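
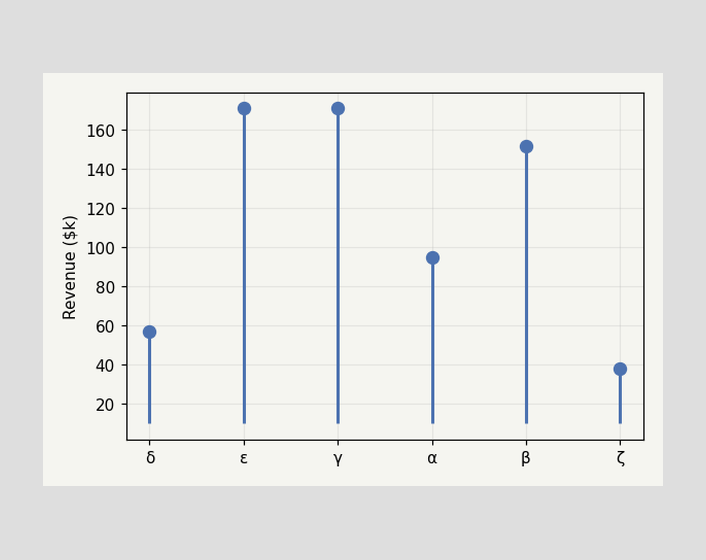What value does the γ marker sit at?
The γ marker sits at $171k.

$171k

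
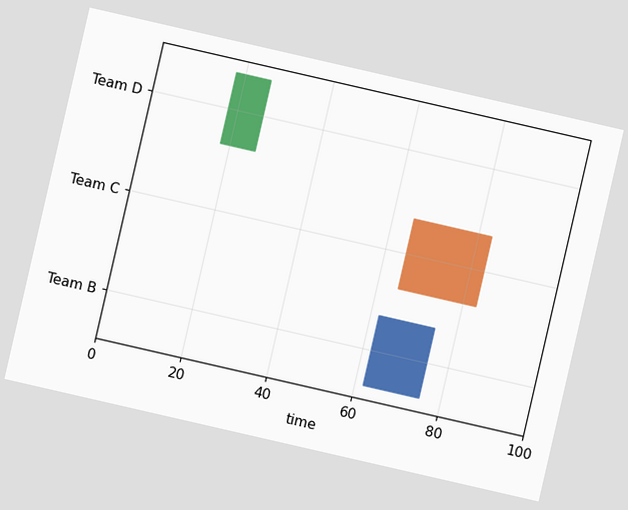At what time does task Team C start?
65

The chart is tilted about 13° clockwise. The Team C bar begins at t=65.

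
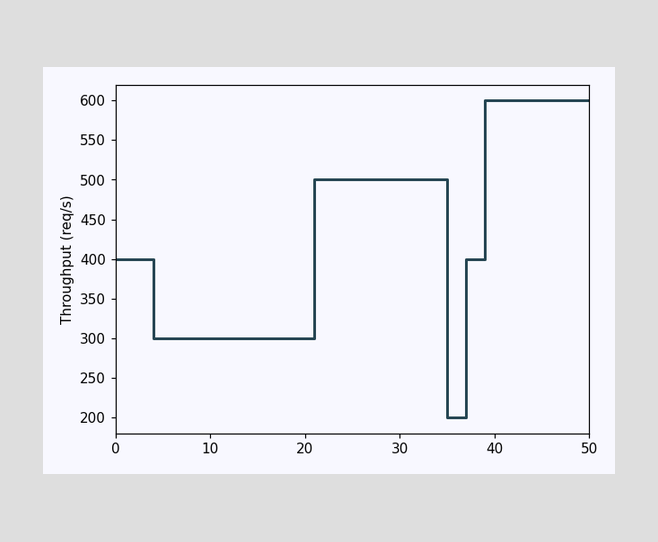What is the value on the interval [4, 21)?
300req/s

On [4, 21) the step sits at 300req/s.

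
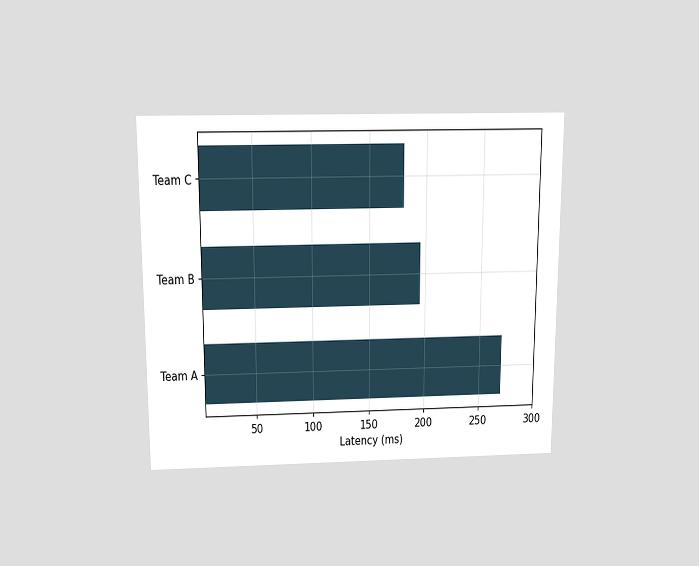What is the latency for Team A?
270ms

The chart is viewed slightly from above. Reading along the chart's x-axis, the Team A bar reaches 270ms.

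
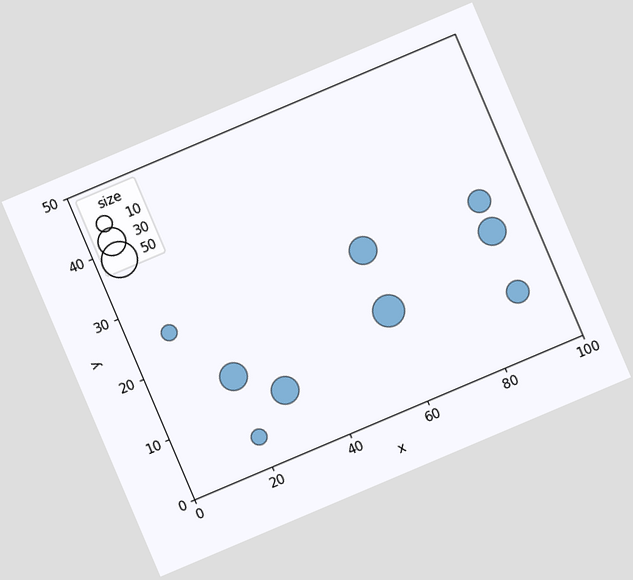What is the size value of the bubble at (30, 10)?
The chart is tilted about 23° counter-clockwise. Matching the bubble at (30, 10) against the size legend gives 30.

30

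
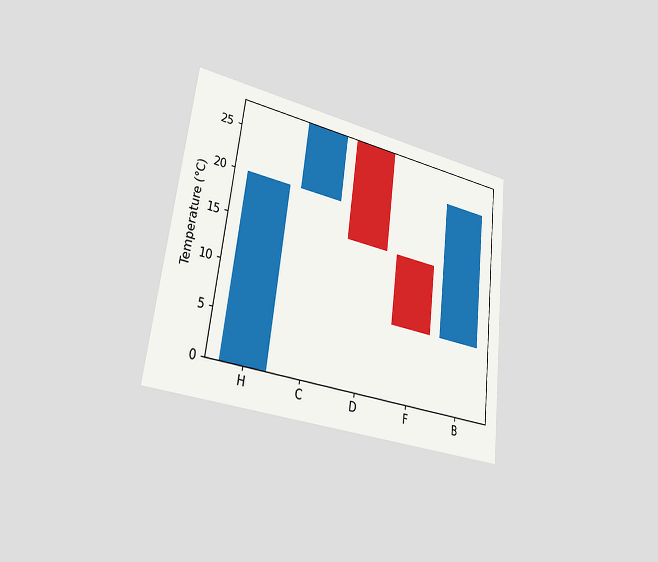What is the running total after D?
16°C

The chart is tilted about 7° clockwise and viewed slightly from the left. After D the running total reaches 16°C.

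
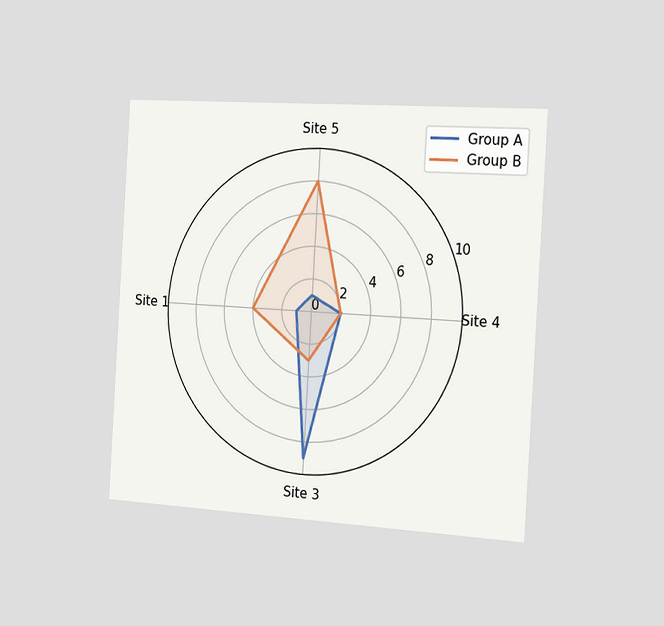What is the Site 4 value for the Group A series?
The chart is tilted about 3° clockwise and viewed slightly from the right. On the Site 4 axis, Group A reaches 2.

2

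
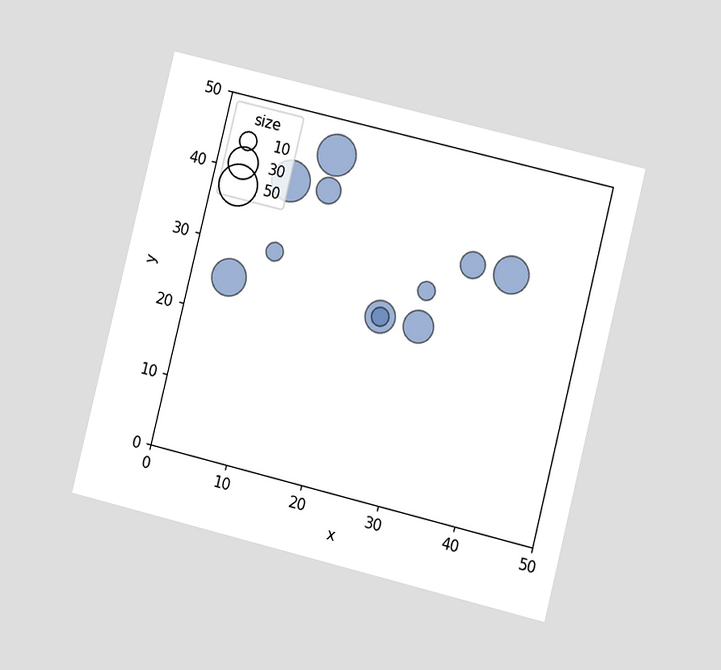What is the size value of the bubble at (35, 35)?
20

The chart is tilted about 14° clockwise and viewed at a slight angle. Matching the bubble at (35, 35) against the size legend gives 20.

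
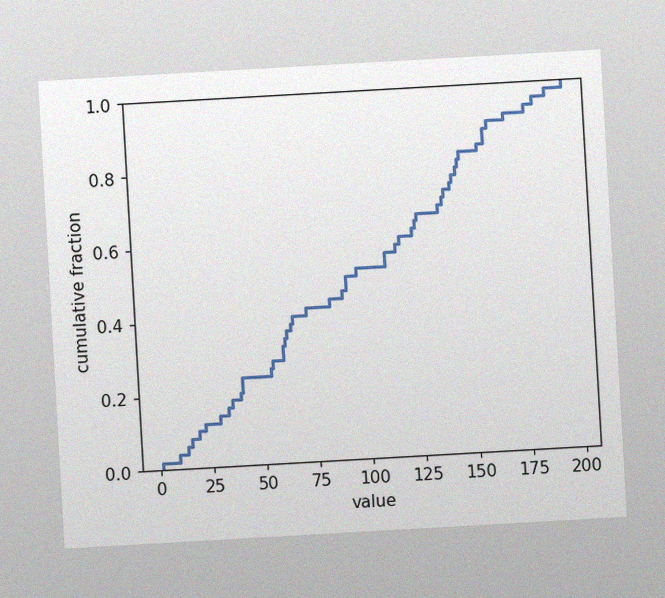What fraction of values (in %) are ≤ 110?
56%

The chart is tilted about 3° counter-clockwise, with some photo noise. At x=110 the ECDF step is at 56%.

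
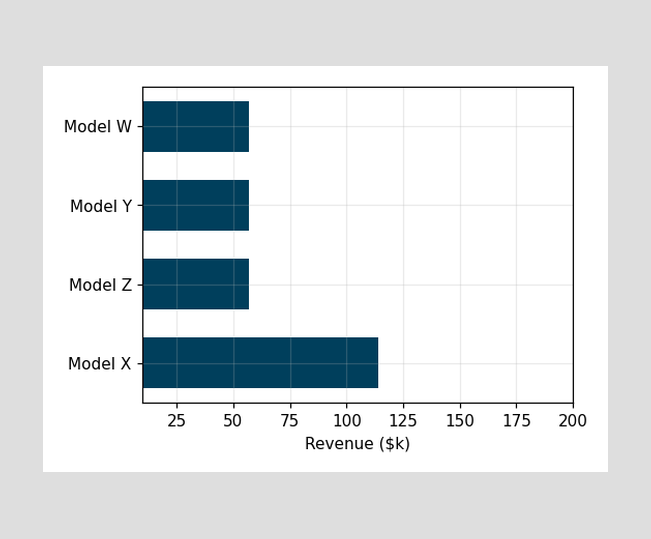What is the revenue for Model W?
$57k

Reading along the chart's x-axis, the Model W bar reaches $57k.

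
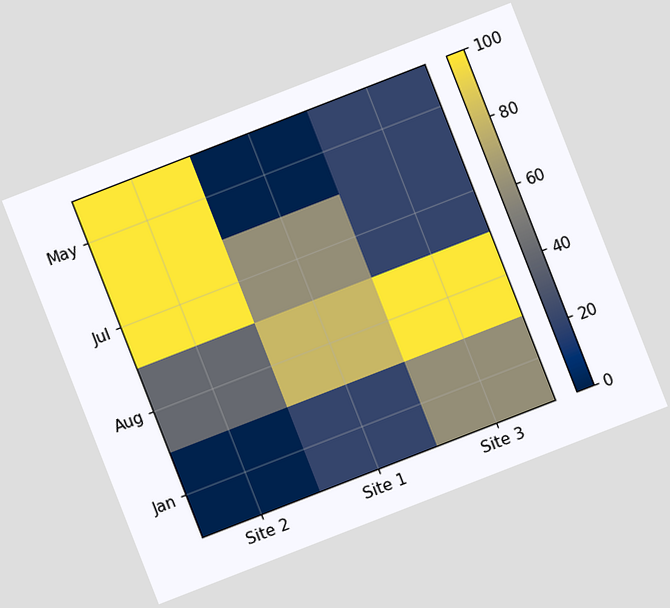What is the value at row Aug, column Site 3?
The chart is tilted about 21° counter-clockwise. Matching cell (Aug, Site 3) against the colorbar gives 100.

100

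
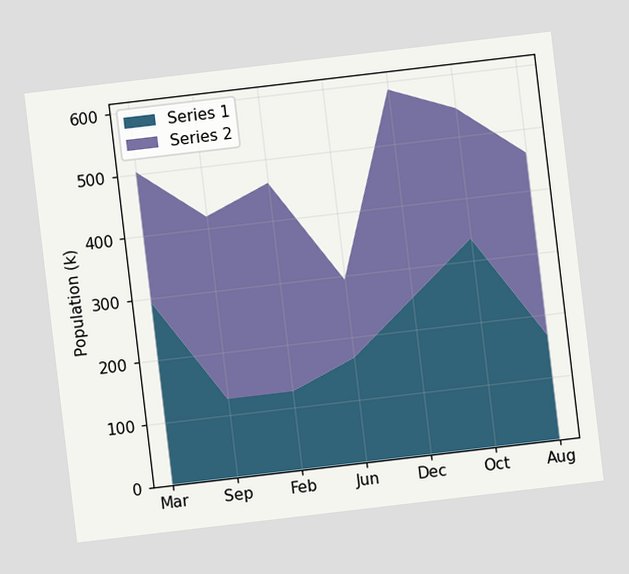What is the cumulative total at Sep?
The chart is tilted about 7° counter-clockwise. The stacked total at Sep reaches 420k.

420k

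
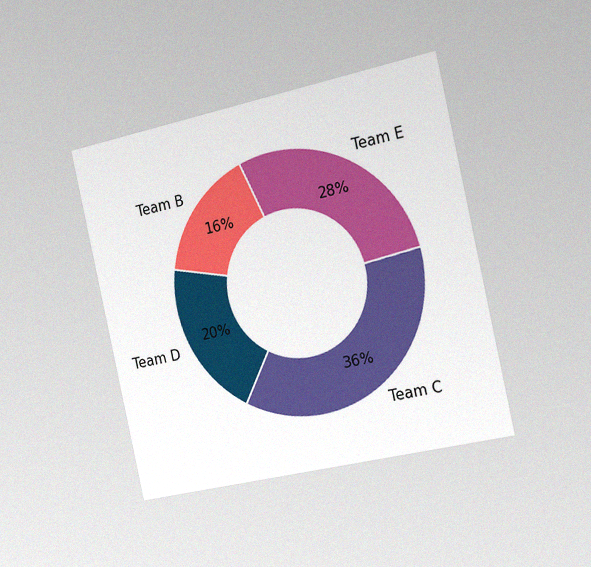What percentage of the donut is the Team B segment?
16%

The chart is tilted about 13° counter-clockwise and viewed slightly from the right, with some photo noise. The Team B segment takes up 16% of the ring.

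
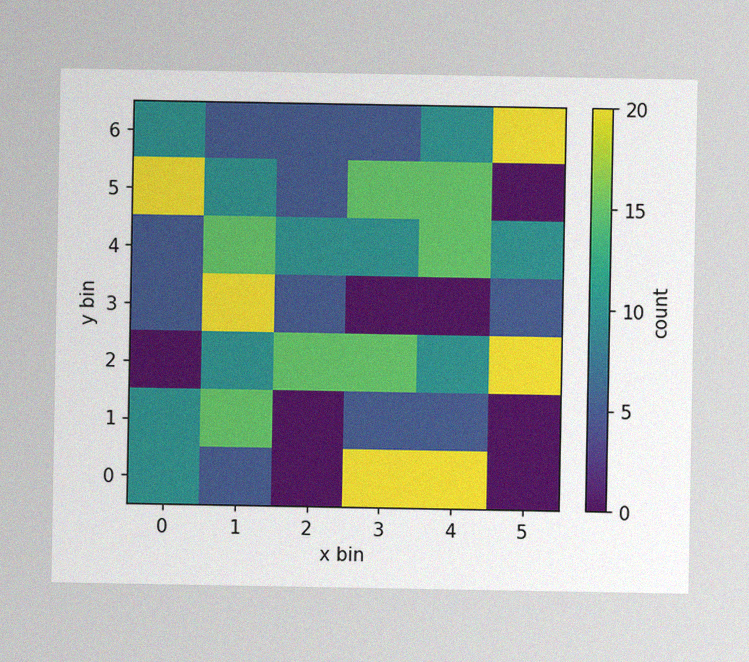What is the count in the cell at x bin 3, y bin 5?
The image has some photo noise and uneven lighting. Matching the cell (3, 5) against the colorbar gives 15.

15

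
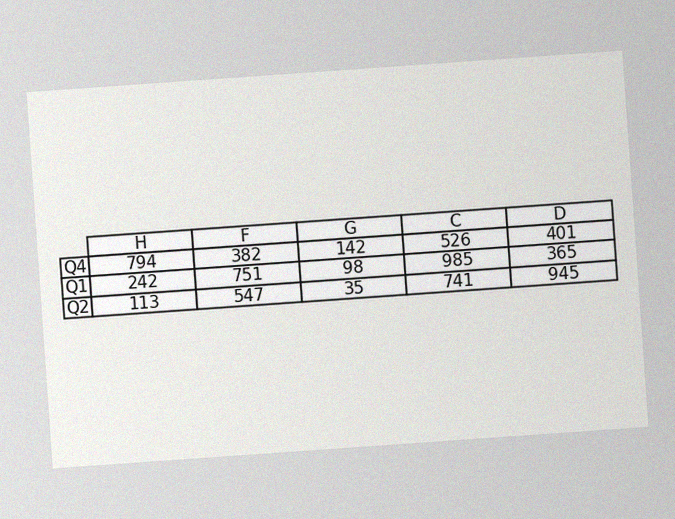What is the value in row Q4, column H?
794

The chart is tilted about 4° counter-clockwise, with some photo noise. The (Q4, H) cell reads 794.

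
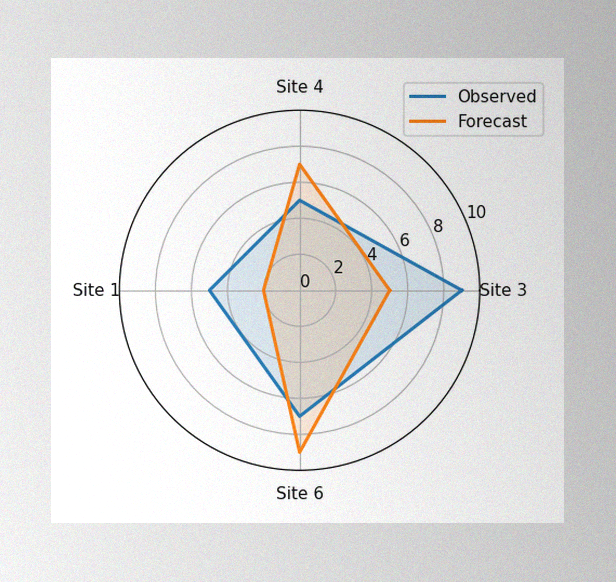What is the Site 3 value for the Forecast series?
5

The image has some photo noise and uneven lighting. On the Site 3 axis, Forecast reaches 5.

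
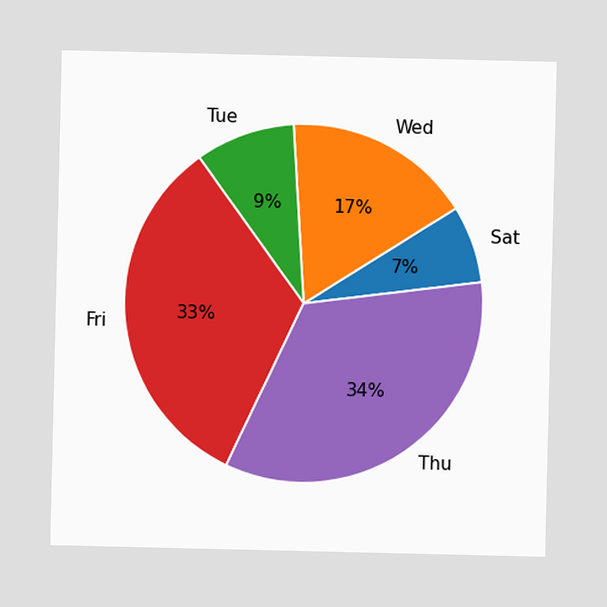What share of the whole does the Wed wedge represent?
17%

The Wed slice takes up 17% of the pie.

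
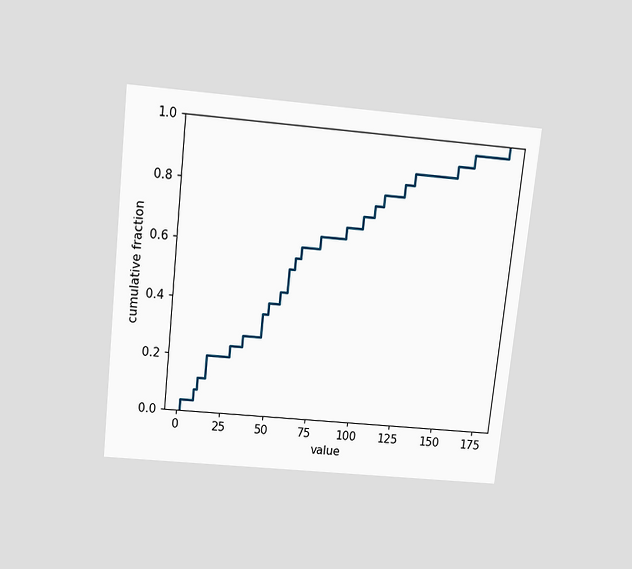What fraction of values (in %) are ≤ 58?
52%

The chart is tilted about 6° clockwise and viewed slightly from above. At x=58 the ECDF step is at 52%.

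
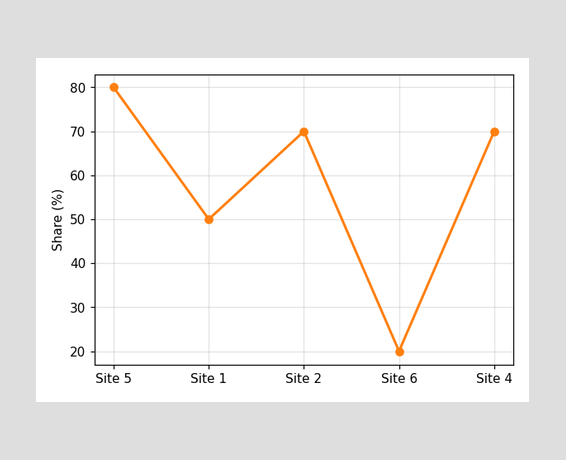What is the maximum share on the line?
The highest point is at Site 5, and reading across to the y-axis gives 80%.

80%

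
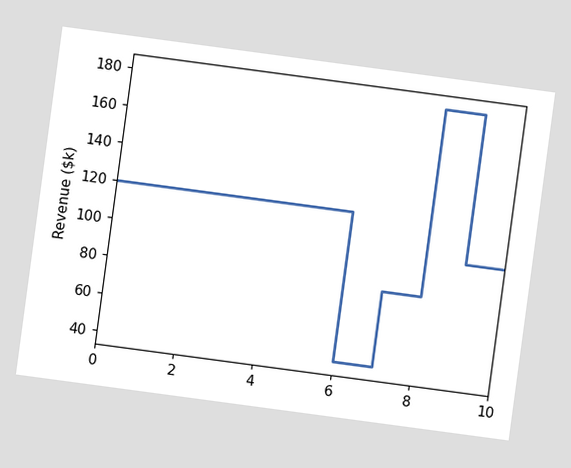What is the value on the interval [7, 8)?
$80k

The chart is tilted about 8° clockwise. On [7, 8) the step sits at $80k.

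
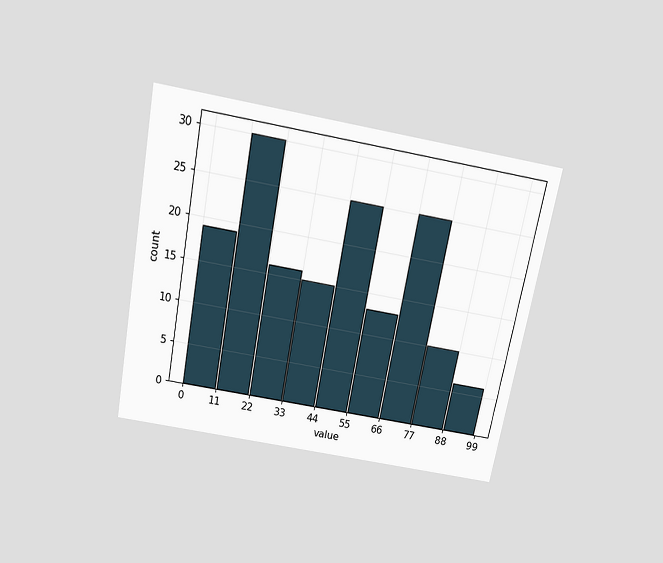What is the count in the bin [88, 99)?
6

The chart is tilted about 11° clockwise and viewed slightly from above. The [88, 99) bin has height 6.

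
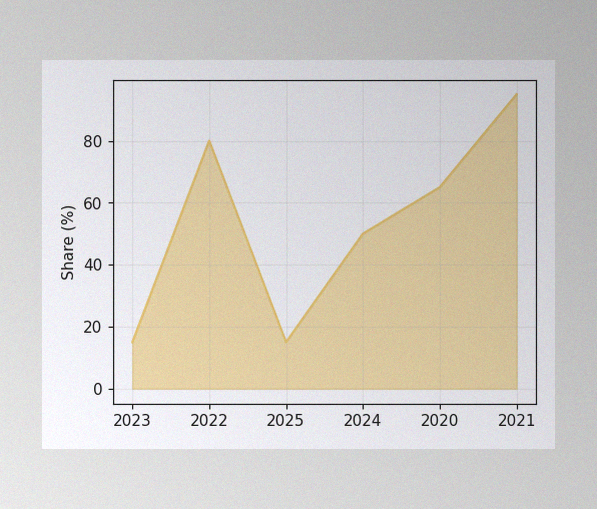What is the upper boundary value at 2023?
The image has some photo noise and uneven lighting. At 2023 the upper boundary is at 15%.

15%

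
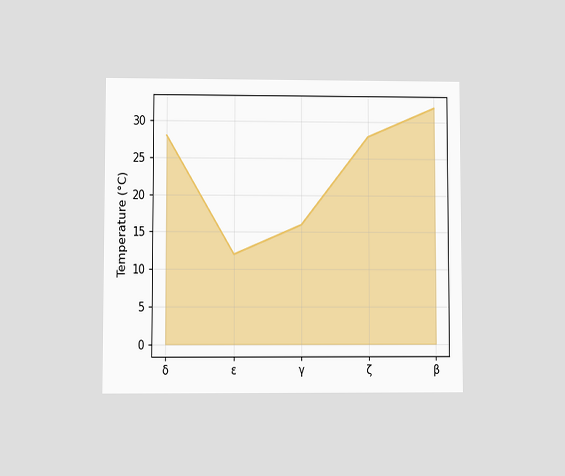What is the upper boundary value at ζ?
The chart is viewed at a slight angle. At ζ the upper boundary is at 28°C.

28°C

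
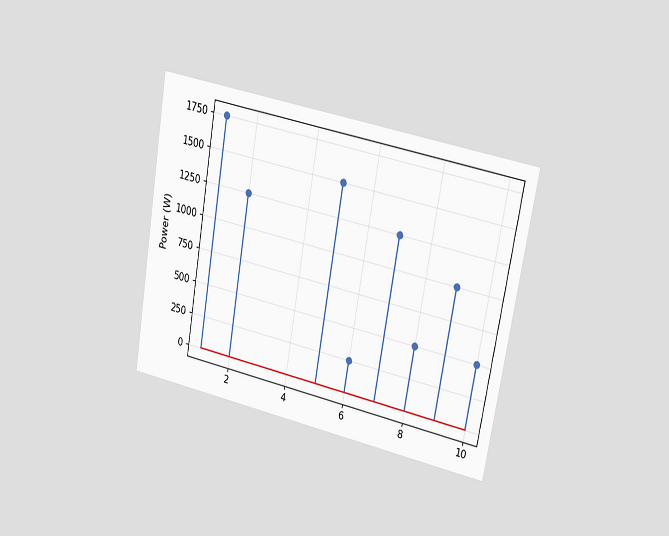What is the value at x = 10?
500W

The chart is tilted about 10° clockwise and viewed slightly from the right. The stem at x=10 reaches 500W.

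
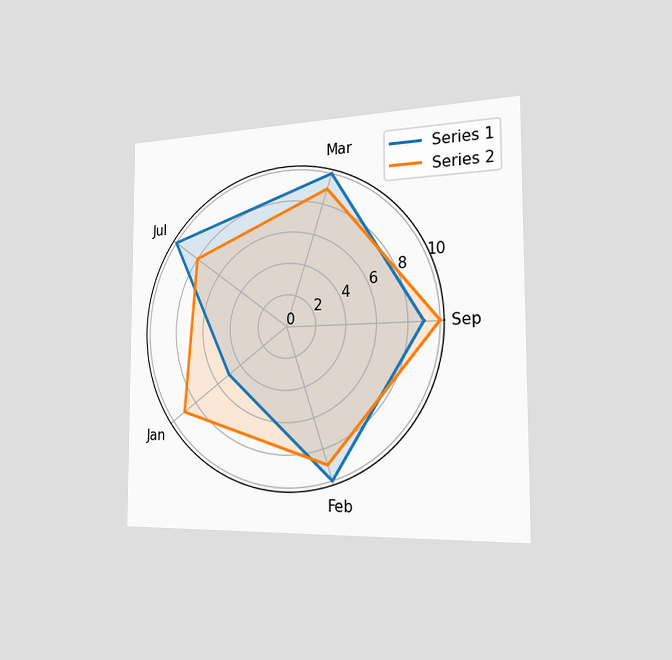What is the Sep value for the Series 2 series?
The chart is viewed slightly from the right. On the Sep axis, Series 2 reaches 10.

10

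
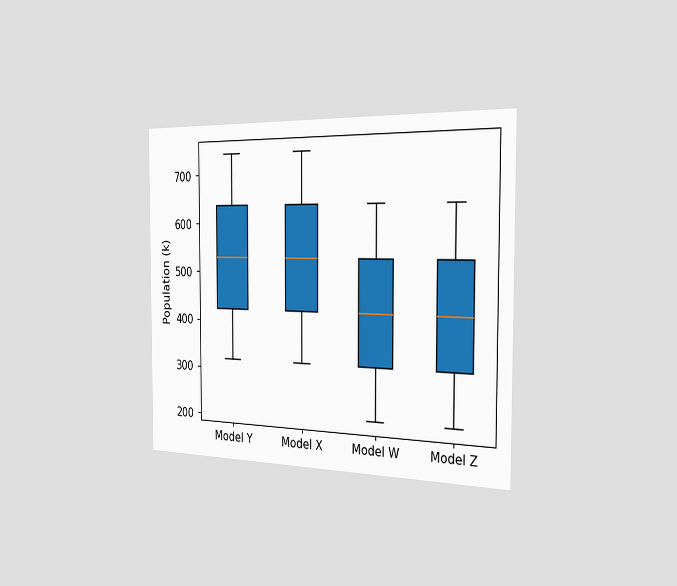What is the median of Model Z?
424k

The chart is viewed slightly from the right. The median line in the Model Z box sits at 424k.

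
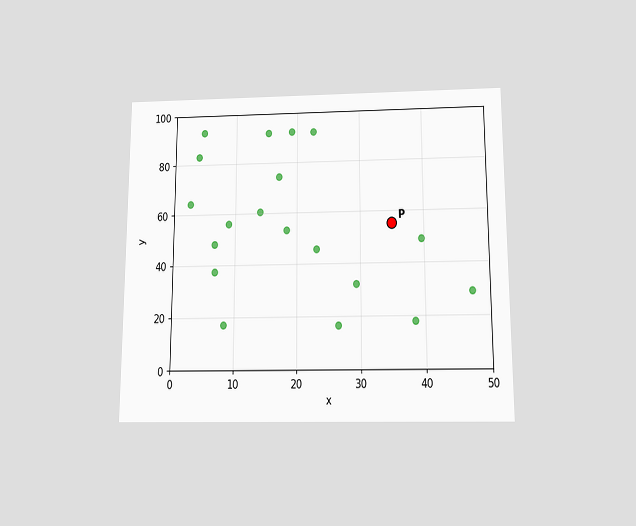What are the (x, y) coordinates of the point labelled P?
(35, 55)

The chart is viewed slightly from below. Following the gridlines from P to each axis, P sits at (35, 55).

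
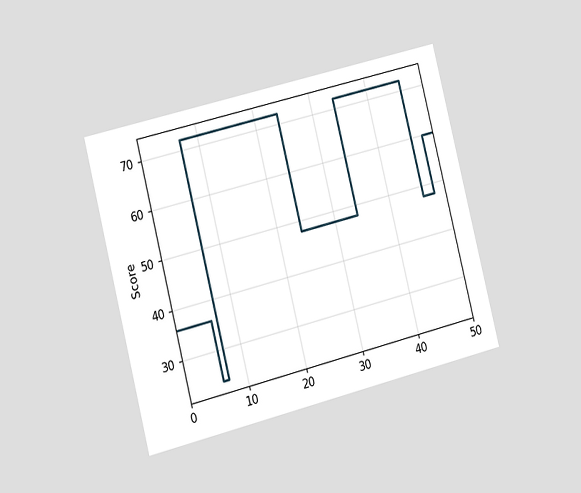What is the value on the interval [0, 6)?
The chart is tilted about 14° counter-clockwise and viewed slightly from the left. On [0, 6) the step sits at 36.

36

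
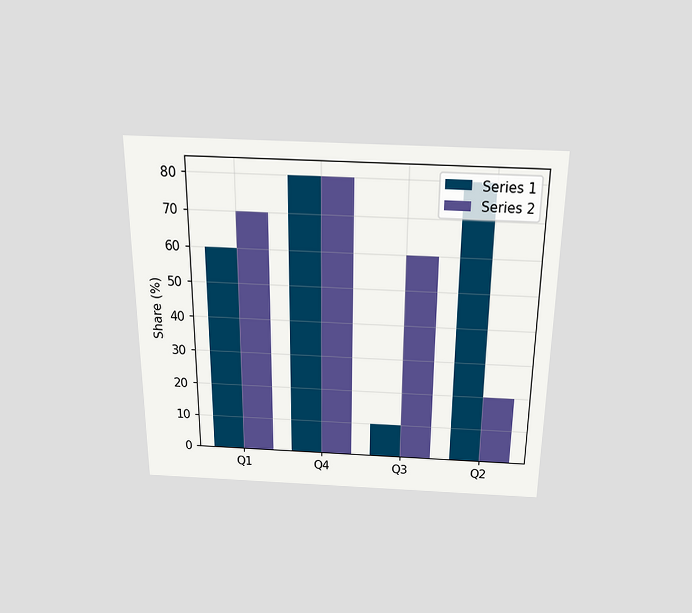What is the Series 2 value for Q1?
The chart is viewed slightly from above. The Series 2 bar at Q1 reaches 70% on the y-axis.

70%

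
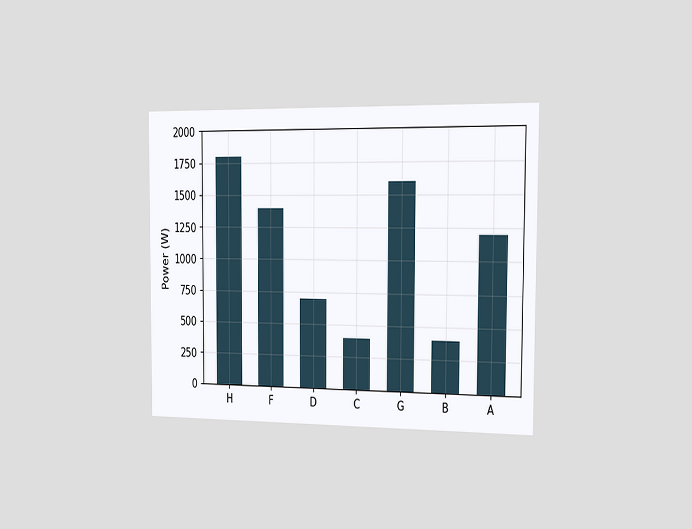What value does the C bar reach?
The chart is viewed slightly from the right. Reading along the chart's y-axis, the C bar reaches 400W.

400W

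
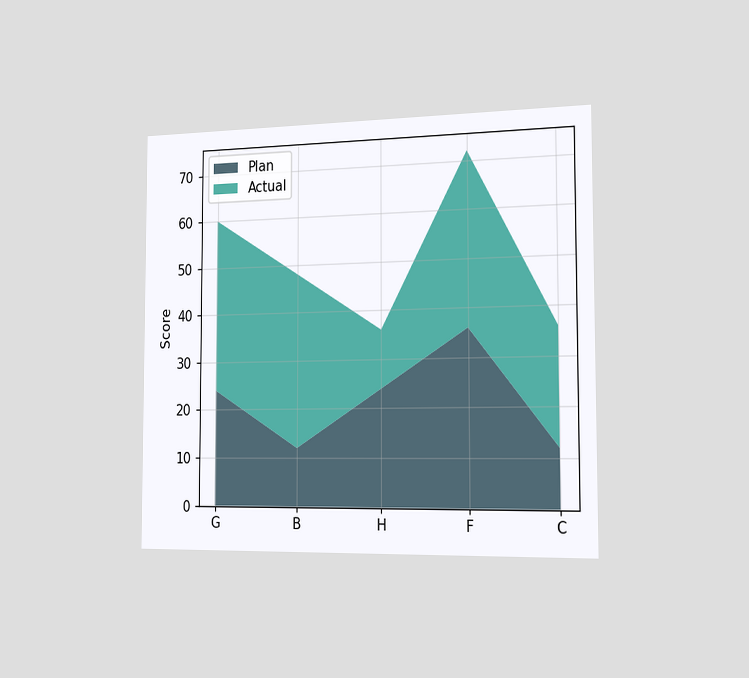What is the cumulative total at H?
The chart is viewed slightly from the right. The stacked total at H reaches 36.

36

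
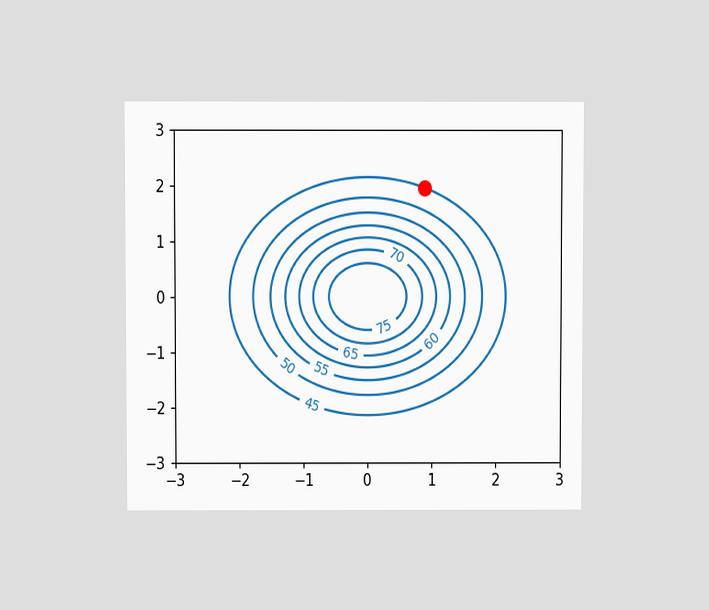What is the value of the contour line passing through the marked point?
The chart is viewed at a slight angle. The marked point sits on the contour labelled 45.

45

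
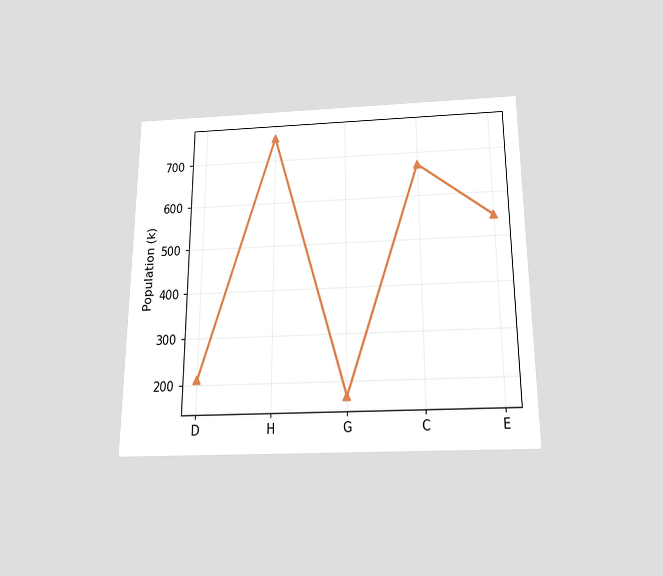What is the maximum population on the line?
756k

The chart is viewed slightly from below. The highest point is at H, and reading across to the y-axis gives 756k.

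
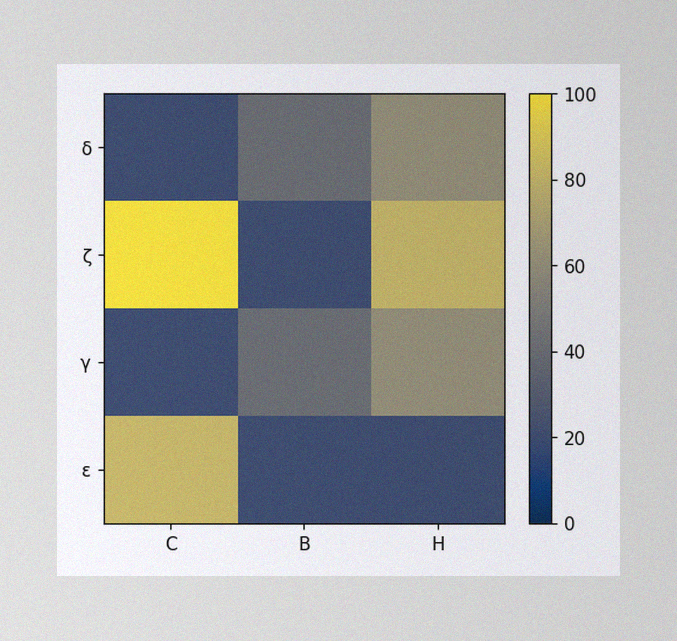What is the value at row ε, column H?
The image has some photo noise and uneven lighting. Matching cell (ε, H) against the colorbar gives 20.

20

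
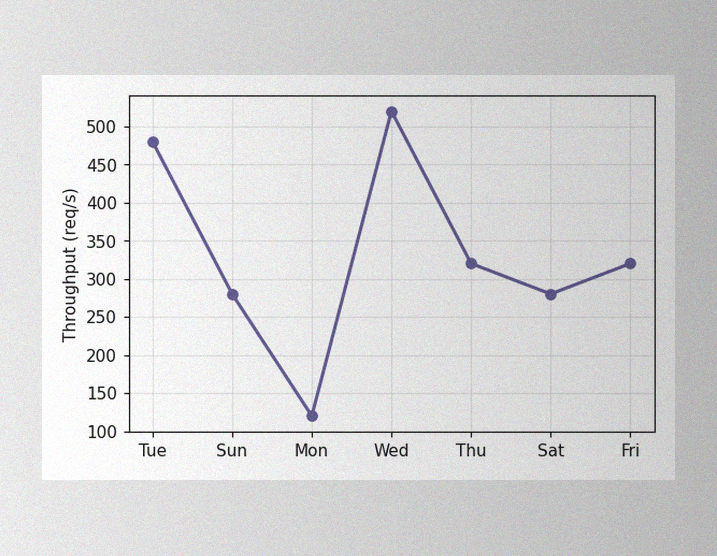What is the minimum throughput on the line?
The image has some photo noise and uneven lighting. The lowest point is at Mon, and reading across to the y-axis gives 120req/s.

120req/s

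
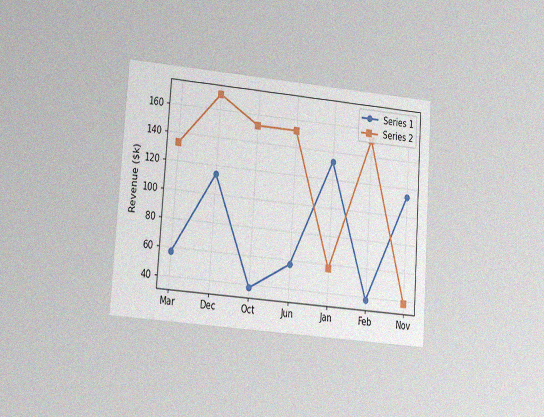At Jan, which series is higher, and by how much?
The chart is tilted about 4° clockwise and viewed at a slight angle, with some photo noise. At Jan, Series 1 sits above the other line by $76k.

Series 1, by $76k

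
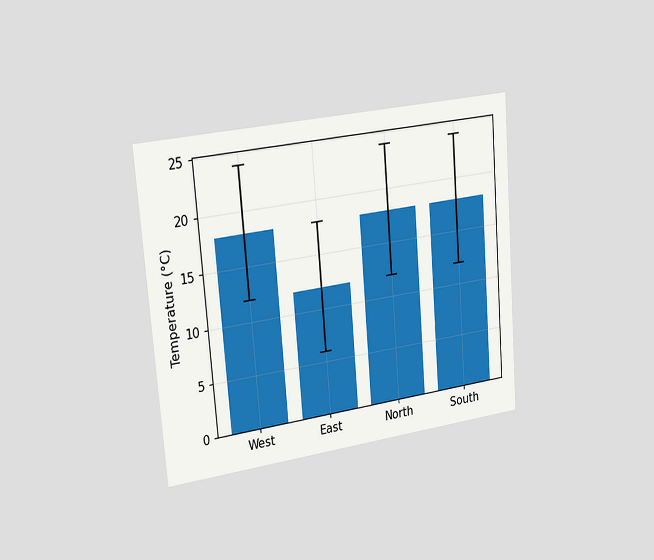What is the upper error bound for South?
The chart is tilted about 5° counter-clockwise and viewed slightly from the left. The South bar's upper whisker reaches 24°C.

24°C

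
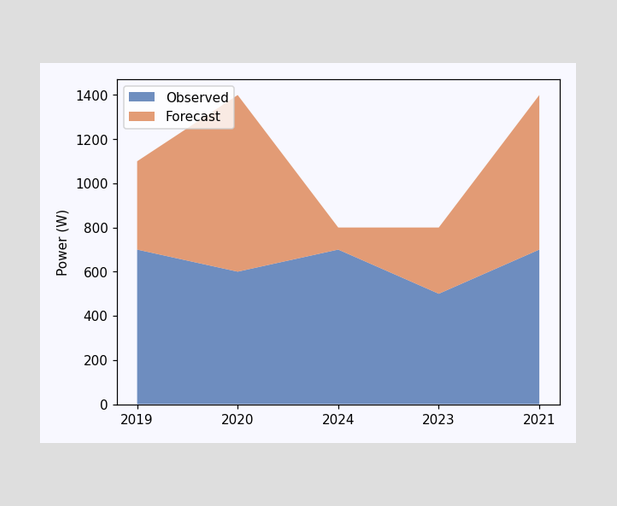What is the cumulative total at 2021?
The stacked total at 2021 reaches 1400W.

1400W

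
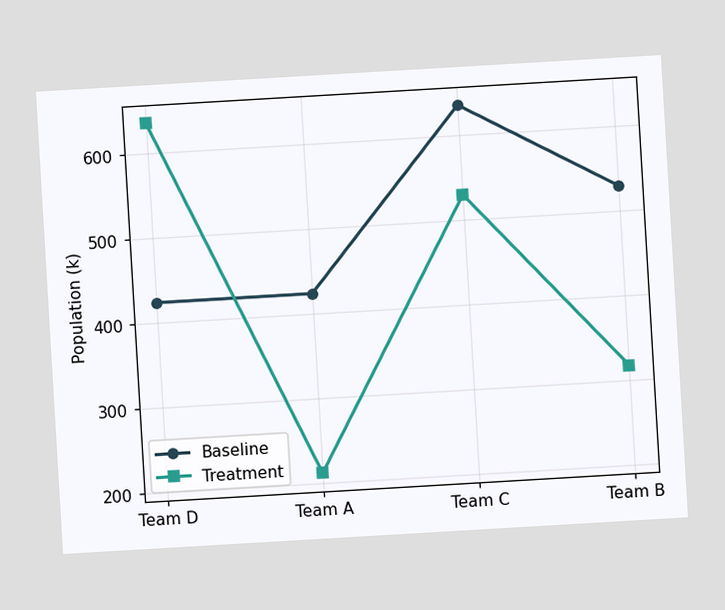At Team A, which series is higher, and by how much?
Baseline, by 212k

The chart is tilted about 3° counter-clockwise. At Team A, Baseline sits above the other line by 212k.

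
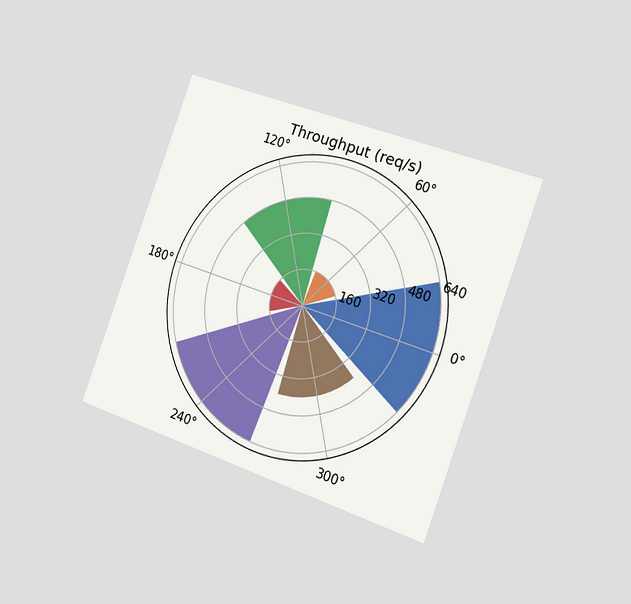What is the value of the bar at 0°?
The chart is tilted about 20° clockwise and viewed slightly from the right. The bar at 0° reaches 640req/s on the radial axis.

640req/s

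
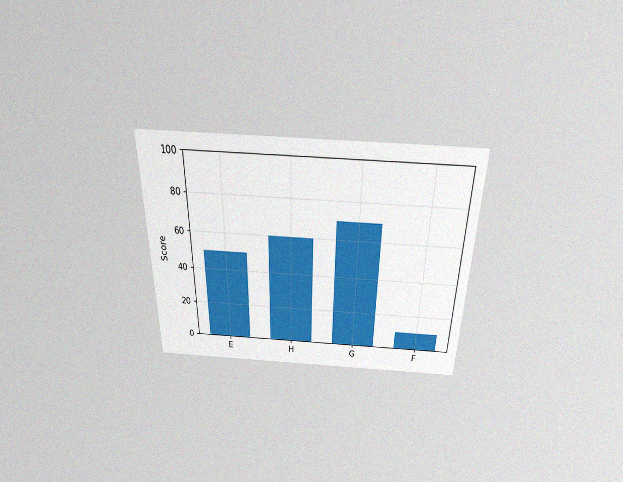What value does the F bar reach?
10

The chart is viewed slightly from above, with some photo noise. Reading along the chart's y-axis, the F bar reaches 10.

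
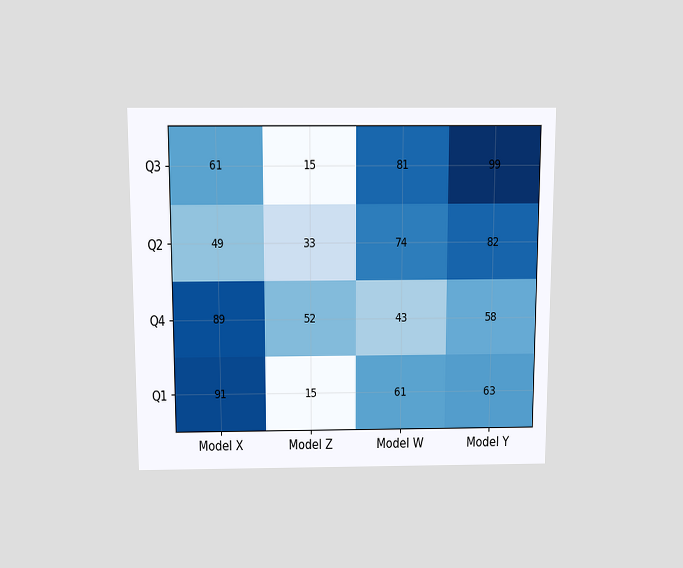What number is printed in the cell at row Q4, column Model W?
43

The chart is viewed slightly from above. The (Q4, Model W) cell reads 43.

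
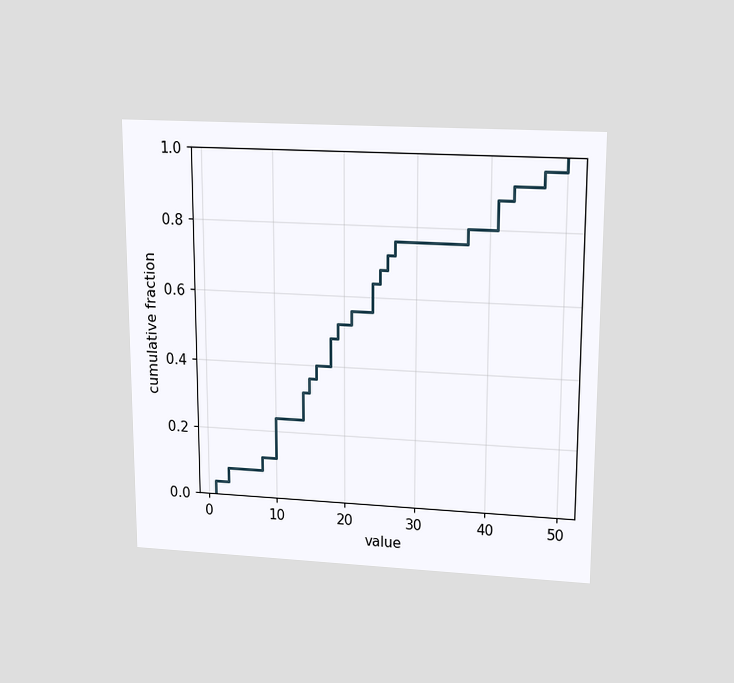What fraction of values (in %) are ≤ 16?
40%

The chart is viewed slightly from above. At x=16 the ECDF step is at 40%.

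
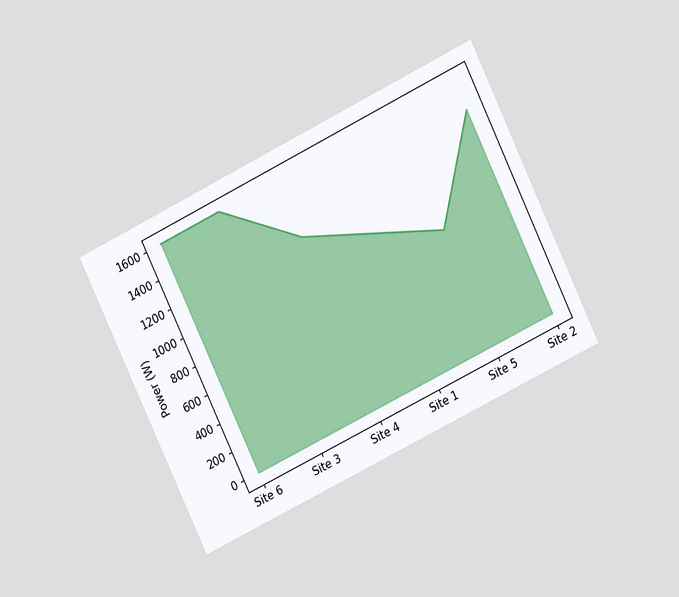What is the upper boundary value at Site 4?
The chart is tilted about 26° counter-clockwise and viewed at a slight angle. At Site 4 the upper boundary is at 1200W.

1200W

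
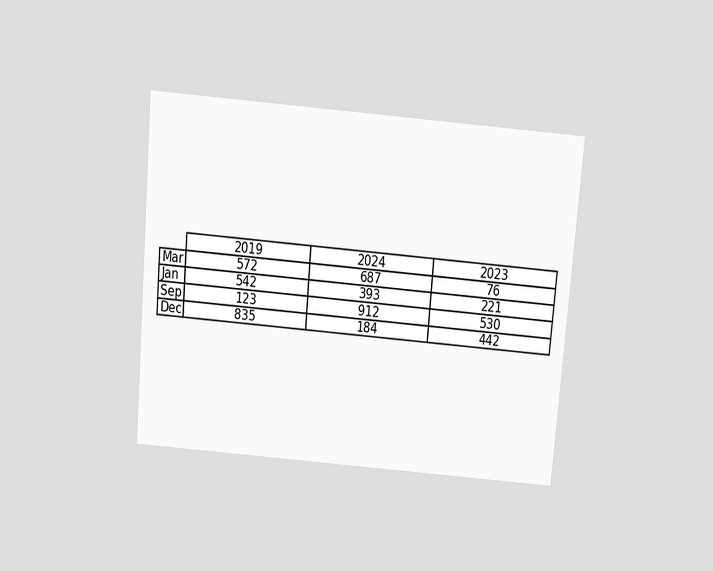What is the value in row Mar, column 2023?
The chart is tilted about 5° clockwise and viewed slightly from above. The (Mar, 2023) cell reads 76.

76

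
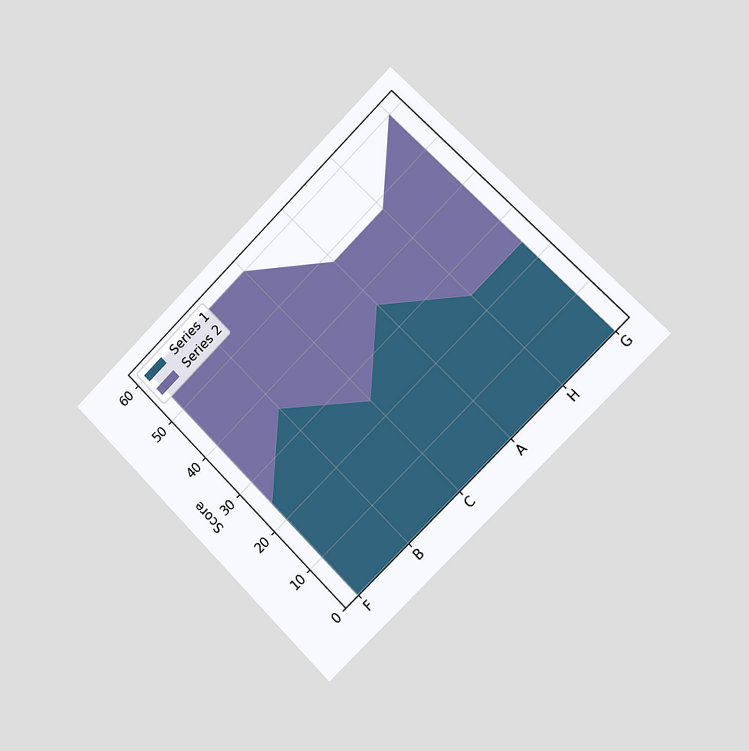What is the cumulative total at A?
The chart is tilted about 45° counter-clockwise and viewed slightly from the right. The stacked total at A reaches 48.

48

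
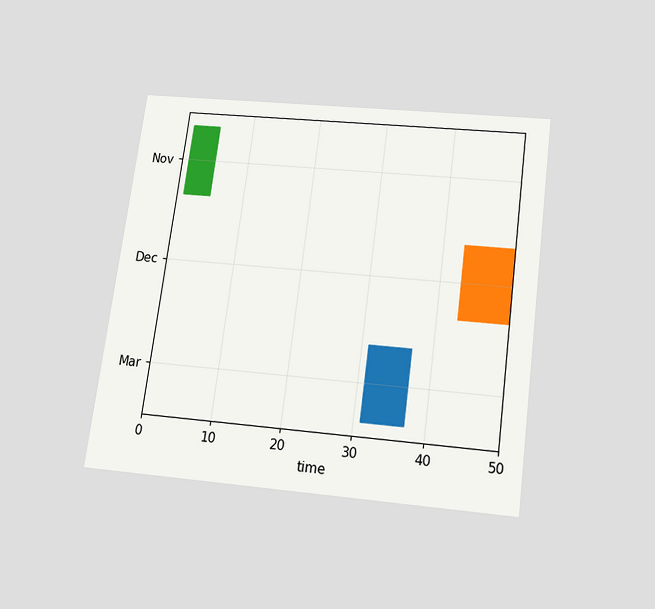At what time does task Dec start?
43

The chart is tilted about 8° clockwise and viewed slightly from below. The Dec bar begins at t=43.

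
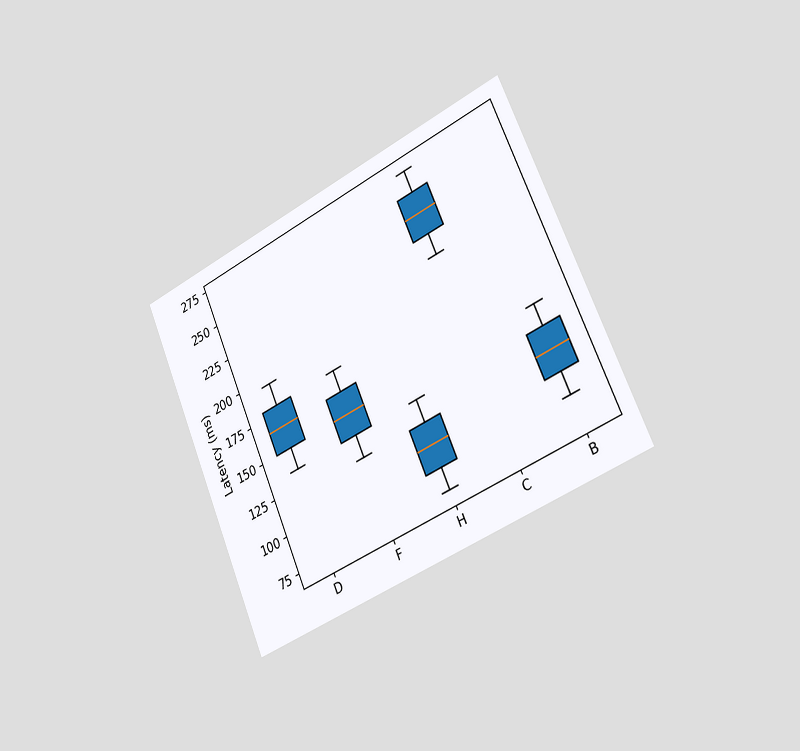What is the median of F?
The chart is tilted about 23° counter-clockwise and viewed slightly from the right. The median line in the F box sits at 150ms.

150ms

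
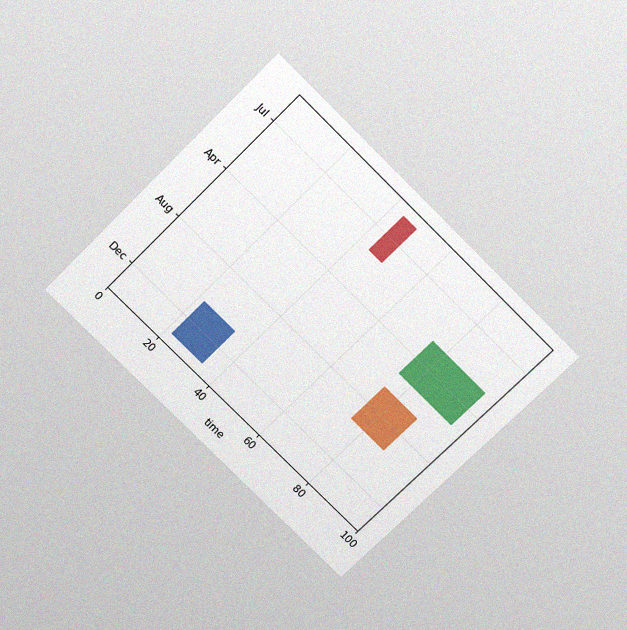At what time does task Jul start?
The chart is tilted about 45° clockwise and viewed slightly from above, with some photo noise. The Jul bar begins at t=44.

44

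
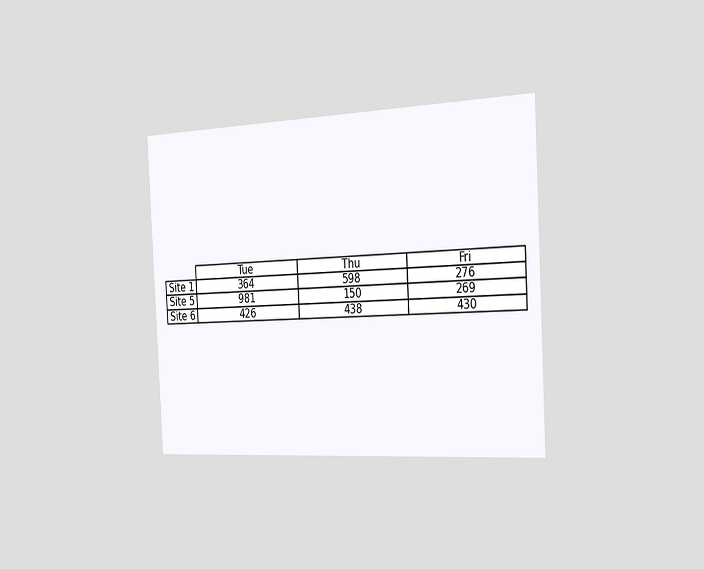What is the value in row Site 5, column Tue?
The chart is tilted about 3° counter-clockwise and viewed slightly from the right. The (Site 5, Tue) cell reads 981.

981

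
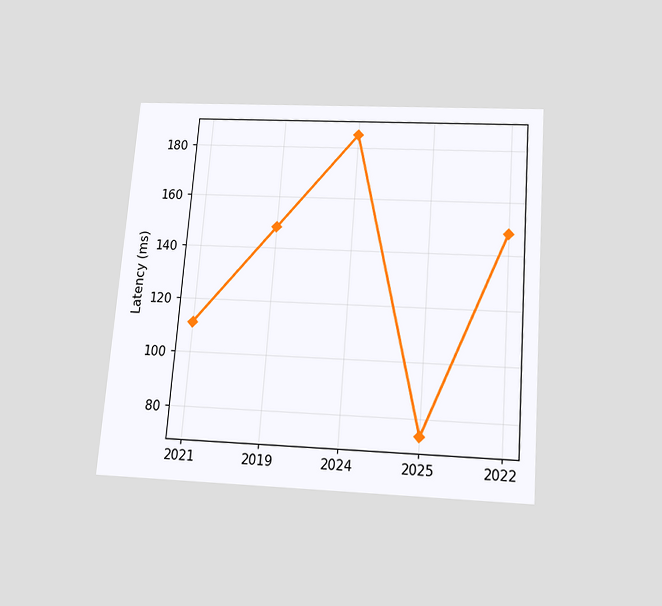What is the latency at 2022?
148ms

The chart is tilted about 4° clockwise and viewed slightly from below. At 2022, the line is at 148ms.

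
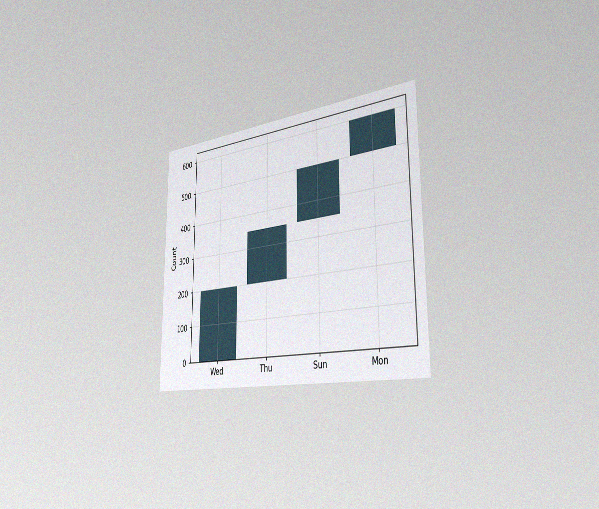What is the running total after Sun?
500

The chart is viewed slightly from the right, with some photo noise. After Sun the running total reaches 500.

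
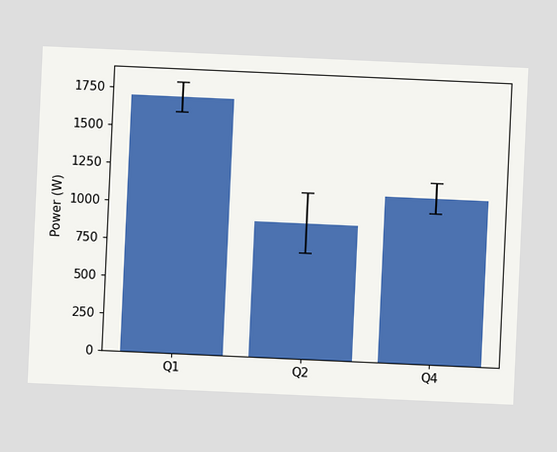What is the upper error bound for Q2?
1100W

The chart is tilted about 3° clockwise. The Q2 bar's upper whisker reaches 1100W.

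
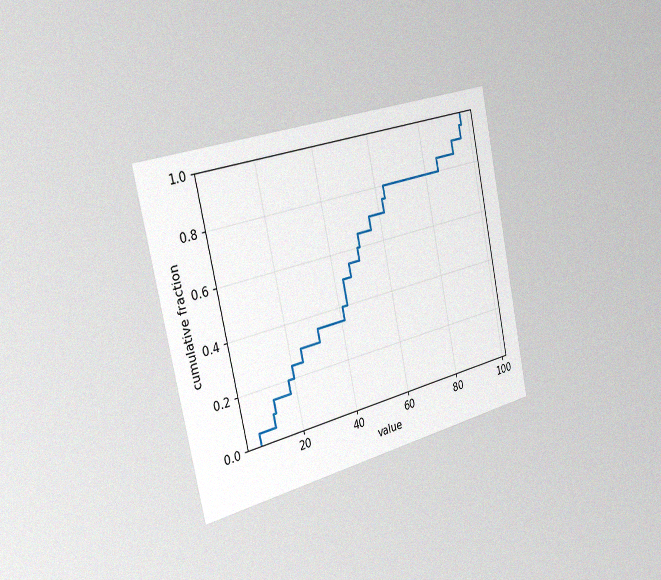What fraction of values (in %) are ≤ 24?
The chart is tilted about 12° counter-clockwise and viewed slightly from the left, with some photo noise. At x=24 the ECDF step is at 30%.

30%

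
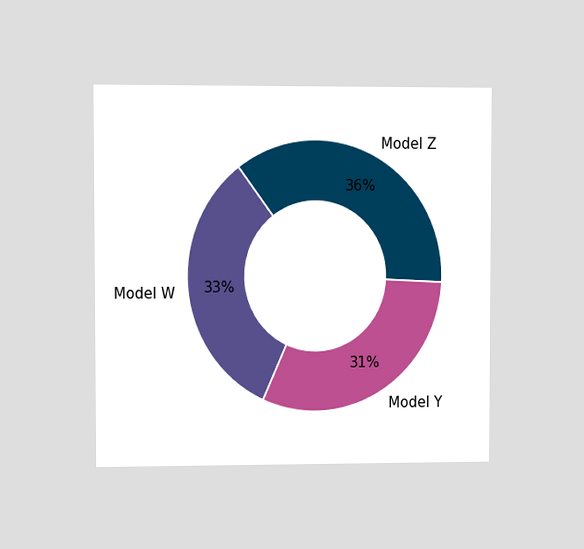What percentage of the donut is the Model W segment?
The chart is viewed at a slight angle. The Model W segment takes up 33% of the ring.

33%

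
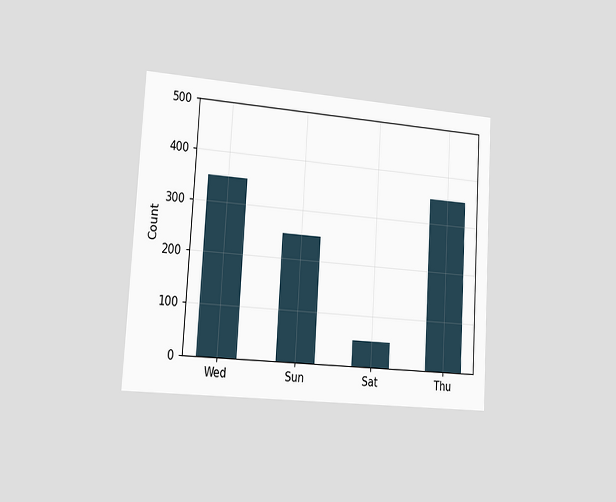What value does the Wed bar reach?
The chart is tilted about 4° clockwise and viewed slightly from the left. Reading along the chart's y-axis, the Wed bar reaches 350.

350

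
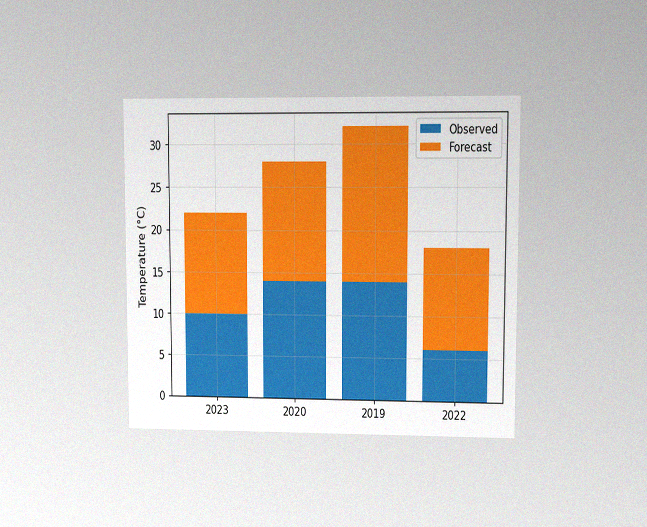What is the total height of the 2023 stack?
22°C

The chart is viewed at a slight angle, with some photo noise. The 2023 stack's top reaches 22°C on the y-axis.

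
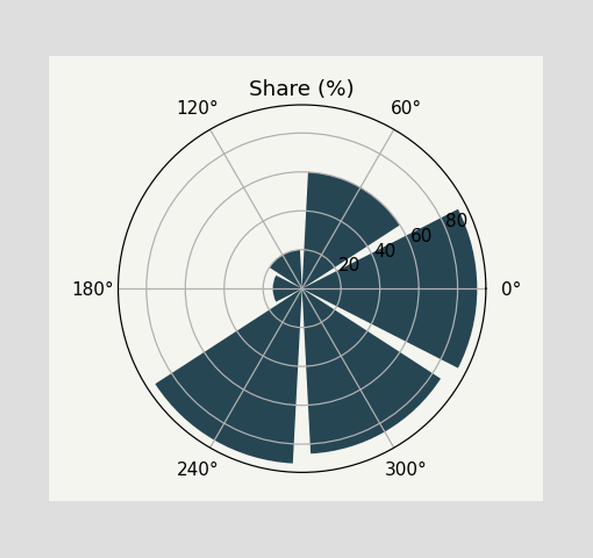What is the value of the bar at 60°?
The bar at 60° reaches 60% on the radial axis.

60%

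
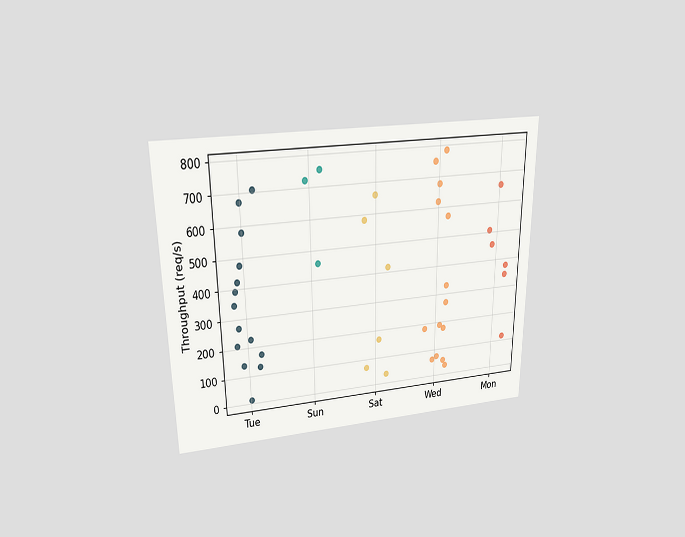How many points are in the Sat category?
6

The chart is viewed slightly from above. Counting the markers in the Sat column gives 6.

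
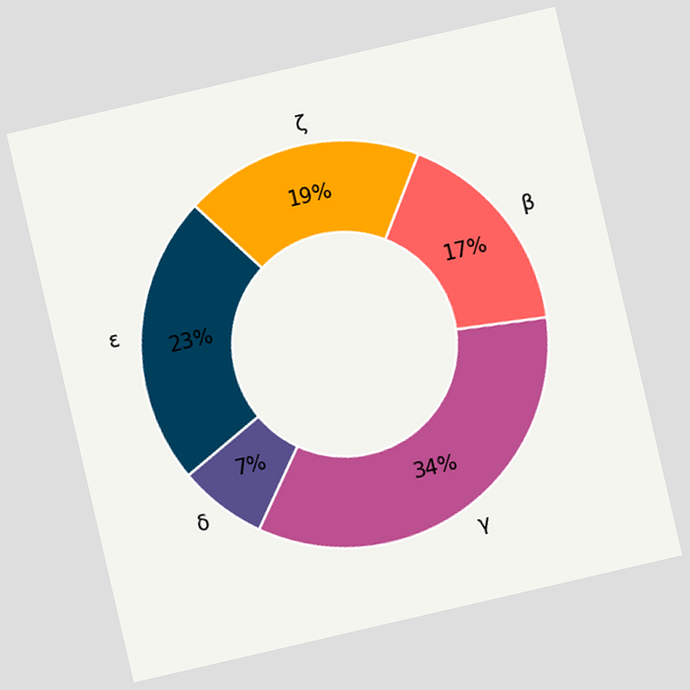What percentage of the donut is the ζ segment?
19%

The chart is tilted about 13° counter-clockwise. The ζ segment takes up 19% of the ring.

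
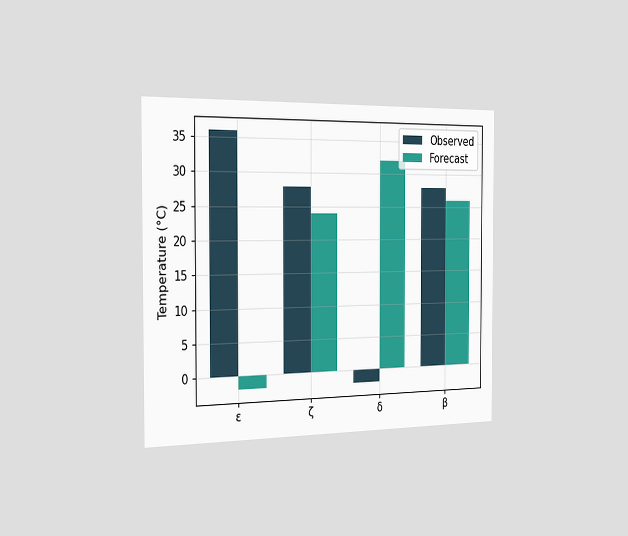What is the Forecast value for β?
The chart is viewed slightly from the left. The Forecast bar at β reaches 26°C on the y-axis.

26°C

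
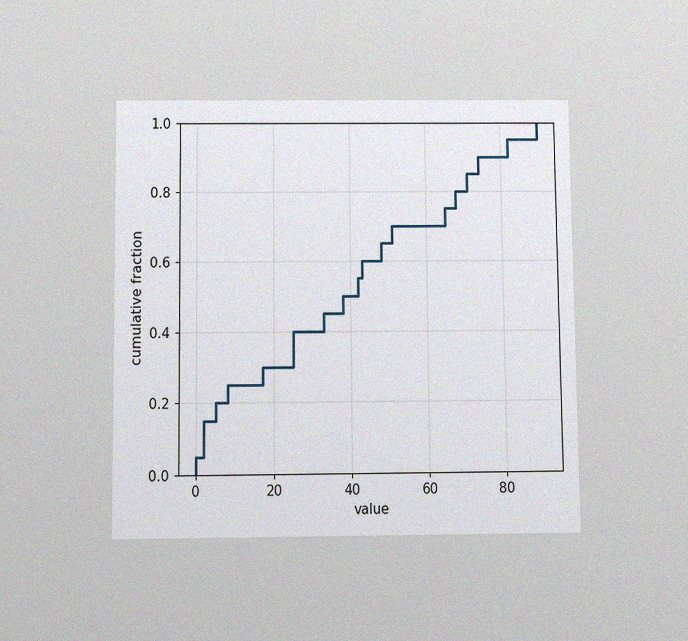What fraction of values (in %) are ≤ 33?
The chart is viewed slightly from below, with some photo noise. At x=33 the ECDF step is at 45%.

45%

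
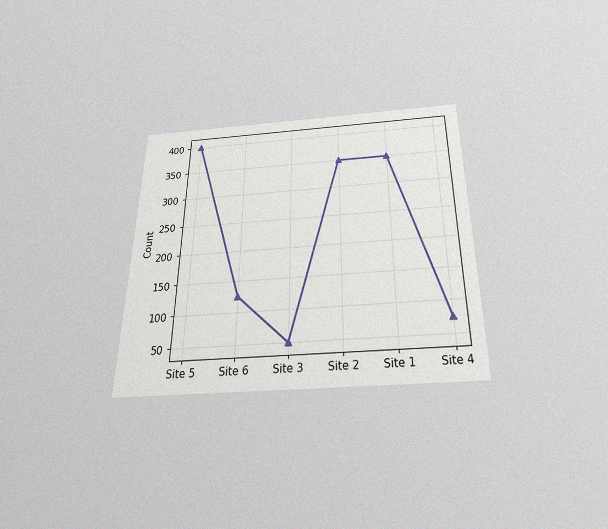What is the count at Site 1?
350

The chart is viewed slightly from below, with some photo noise. At Site 1, the line is at 350.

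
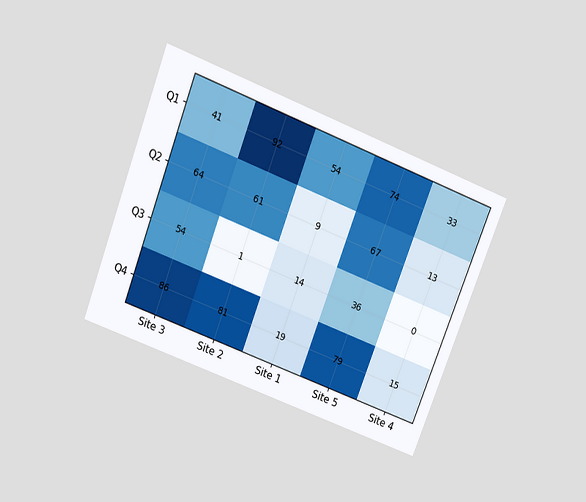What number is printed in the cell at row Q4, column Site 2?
The chart is tilted about 21° clockwise and viewed slightly from above. The (Q4, Site 2) cell reads 81.

81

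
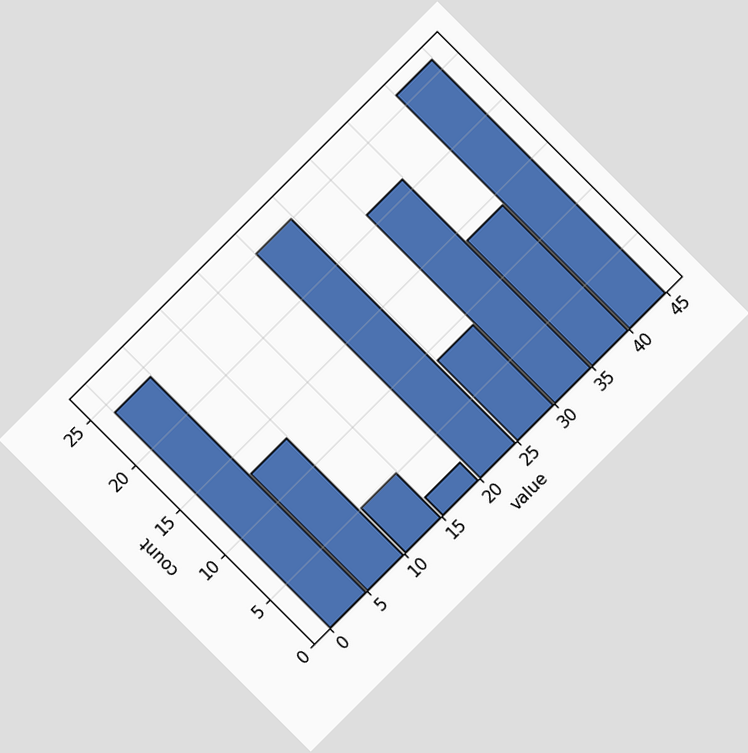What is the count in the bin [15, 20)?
2

The chart is tilted about 45° counter-clockwise. The [15, 20) bin has height 2.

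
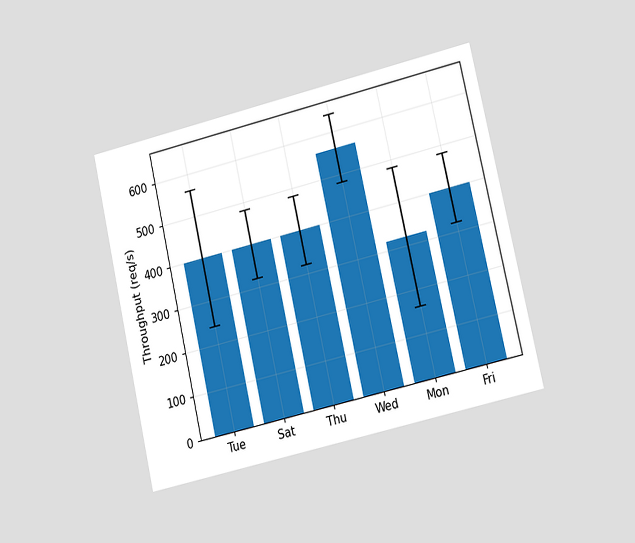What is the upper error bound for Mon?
480req/s

The chart is tilted about 13° counter-clockwise and viewed slightly from the right. The Mon bar's upper whisker reaches 480req/s.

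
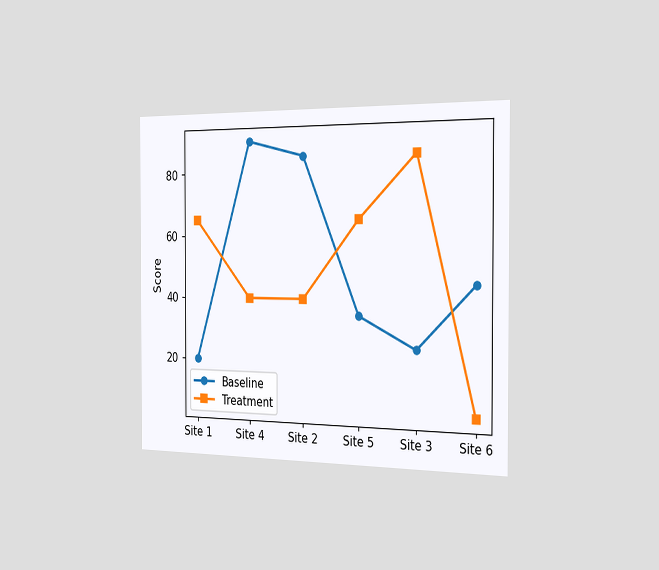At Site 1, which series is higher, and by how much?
The chart is viewed slightly from the right. At Site 1, Treatment sits above the other line by 45.

Treatment, by 45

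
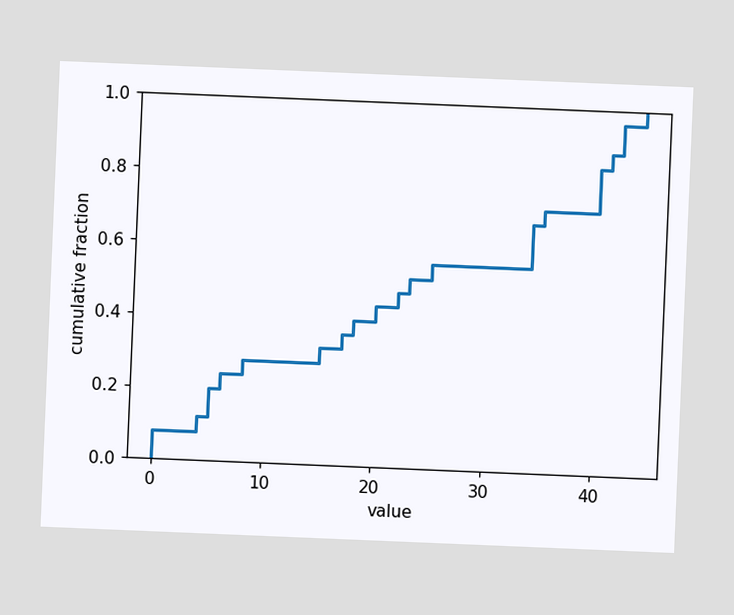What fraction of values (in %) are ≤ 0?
8%

The chart is tilted about 2° clockwise. At x=0 the ECDF step is at 8%.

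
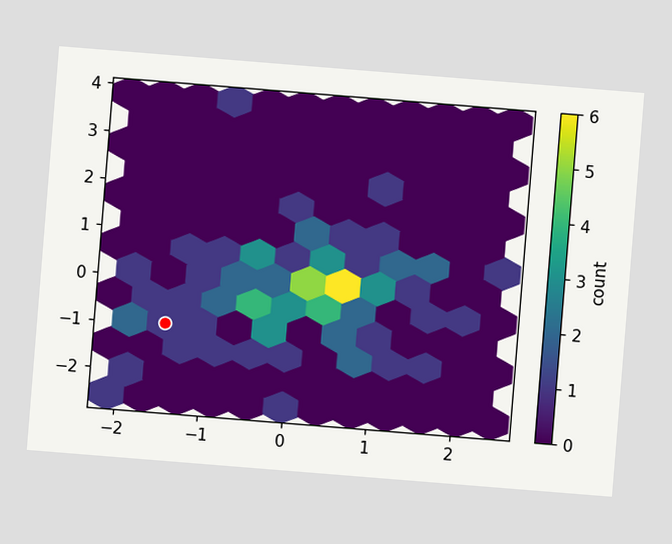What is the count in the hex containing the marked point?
The chart is tilted about 5° clockwise. The marked hex reads 1 on the colorbar.

1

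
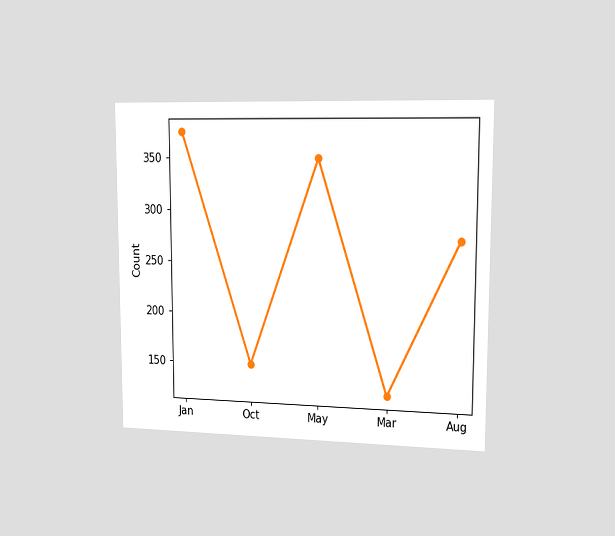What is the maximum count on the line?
The chart is viewed slightly from the right. The highest point is at Jan, and reading across to the y-axis gives 375.

375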